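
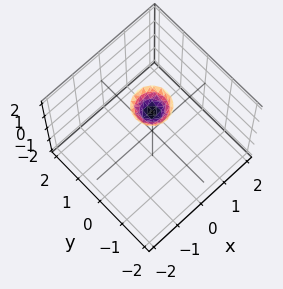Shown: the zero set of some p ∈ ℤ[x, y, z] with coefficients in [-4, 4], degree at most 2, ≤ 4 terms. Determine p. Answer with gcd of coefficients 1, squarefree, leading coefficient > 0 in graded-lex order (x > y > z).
3*x^2 + 3*y^2 - 2*z + 3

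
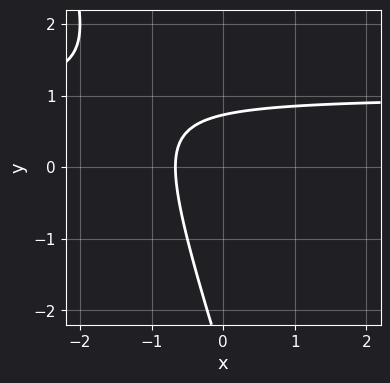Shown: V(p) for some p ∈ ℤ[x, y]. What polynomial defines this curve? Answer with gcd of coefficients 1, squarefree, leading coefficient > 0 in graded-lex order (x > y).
First, deg p = 2. A generic line meets the curve in up to 2 points.
Finally, putting this together gives p.

3*x*y + y^2 - 3*x + 2*y - 2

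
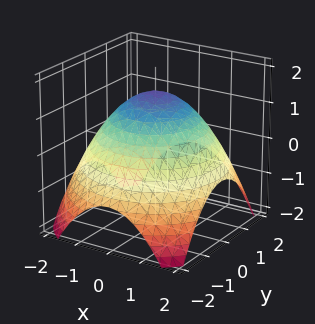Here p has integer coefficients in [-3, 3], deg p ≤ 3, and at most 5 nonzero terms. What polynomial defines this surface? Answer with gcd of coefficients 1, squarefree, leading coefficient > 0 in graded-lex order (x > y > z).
x^2 + y^2 + 2*z - 3

First, the degree is 2 — the shape is more complex than any degree-1 surface.
Next, symmetries: rotational symmetry about the z-axis ⇒ p depends on x, y only through x² + y².
Then, against the integer gridlines: a circular section at z = 0 has radius between 1 and 2.
Finally, matching integer coefficients to the picture gives p.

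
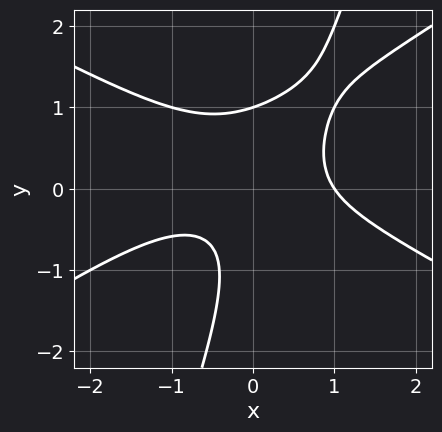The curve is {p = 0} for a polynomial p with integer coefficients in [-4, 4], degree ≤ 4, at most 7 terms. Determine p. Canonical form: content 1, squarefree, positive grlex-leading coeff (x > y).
(a) The degree is 3 — a generic line meets the curve in up to 3 points.
(b) From the visible intercepts: it crosses the x-axis at the gridline x = 1; it meets the y-axis at y = 1 (among the integer gridlines).
(c) Assembling these constraints gives the stated polynomial.

x^3 - 3*x*y^2 + y^3 + 2*x*y - 1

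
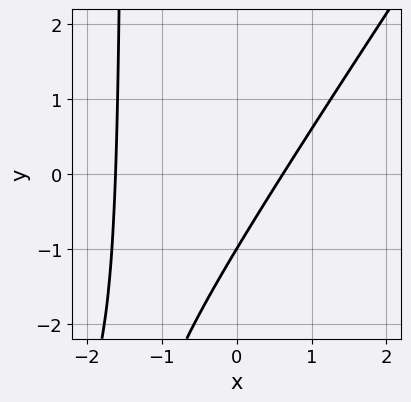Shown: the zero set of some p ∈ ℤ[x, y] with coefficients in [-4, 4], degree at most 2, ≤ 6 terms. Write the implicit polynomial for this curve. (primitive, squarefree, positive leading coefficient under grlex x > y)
3*x^2 - 2*x*y + 3*x - 3*y - 3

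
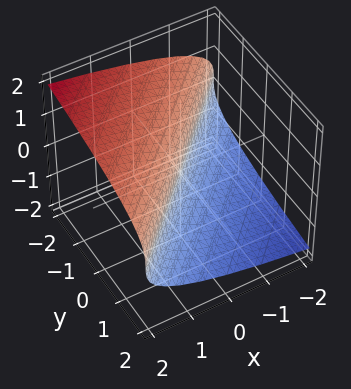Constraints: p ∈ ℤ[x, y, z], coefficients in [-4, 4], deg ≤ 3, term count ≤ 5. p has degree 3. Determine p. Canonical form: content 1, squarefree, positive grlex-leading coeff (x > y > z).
First, degree: a generic line meets the surface in up to 3 points, so deg p = 3.
Next, checking where it meets the axes: it meets the y-axis at y = 0 (among the integer gridlines); it crosses the z-axis at the gridline z = 0; it meets the x-axis at x = 0 (among the integer gridlines).
Finally, solving for integer coefficients yields p as stated.

2*z^3 - 3*x + 3*y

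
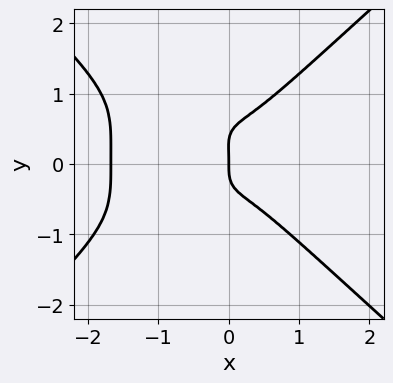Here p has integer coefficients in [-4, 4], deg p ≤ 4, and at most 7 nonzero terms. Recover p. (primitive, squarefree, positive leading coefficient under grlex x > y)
1. The degree is 4 — a generic line meets the curve in up to 4 points.
2. Against the integer gridlines: it meets the y-axis at y = 0 (among the integer gridlines); it meets the x-axis at x = 0 (among the integer gridlines).
3. Solving for integer coefficients yields p as stated.

2*x^4 - 3*y^4 + 3*x^3 + y^3 + x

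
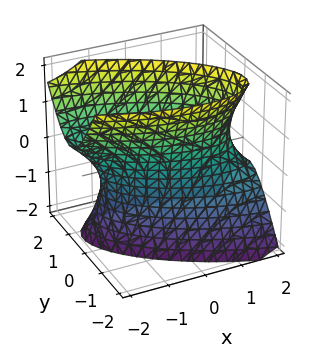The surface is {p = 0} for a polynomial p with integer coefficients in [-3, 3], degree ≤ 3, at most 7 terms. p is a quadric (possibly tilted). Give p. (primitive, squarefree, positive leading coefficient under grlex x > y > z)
x^2 + 2*x*y + x*z + 3*y^2 - z^2 - 2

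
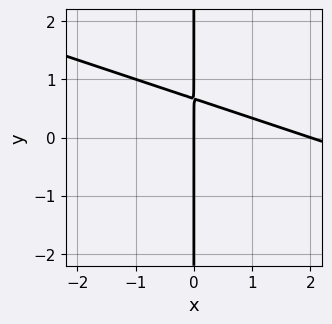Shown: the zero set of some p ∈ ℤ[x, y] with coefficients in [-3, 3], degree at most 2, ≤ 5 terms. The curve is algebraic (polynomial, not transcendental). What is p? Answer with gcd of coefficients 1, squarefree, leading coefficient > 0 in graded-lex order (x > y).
x^2 + 3*x*y - 2*x

1. Degree: the shape is more complex than any degree-1 curve, so deg p = 2.
2. From the axis intercepts and sections: the visible y-axis segment lies entirely on the curve; among the integer gridlines, it crosses the x-axis at x ∈ {0, 2}.
3. These observations pin down the coefficients.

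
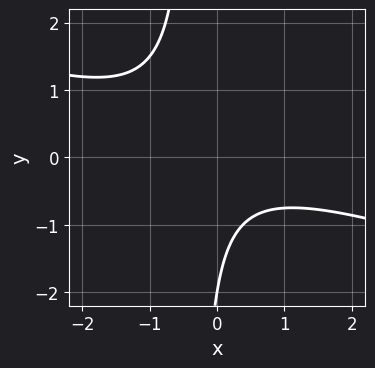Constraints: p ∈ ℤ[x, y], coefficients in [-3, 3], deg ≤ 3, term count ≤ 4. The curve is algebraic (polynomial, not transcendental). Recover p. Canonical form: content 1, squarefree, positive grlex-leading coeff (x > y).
1. deg p = 2.
2. From the visible intercepts: no x-intercept at any integer in the box; it crosses the y-axis at the gridline y = -2.
3. Assembling these constraints gives the stated polynomial.

x^2 + 3*x*y + y + 2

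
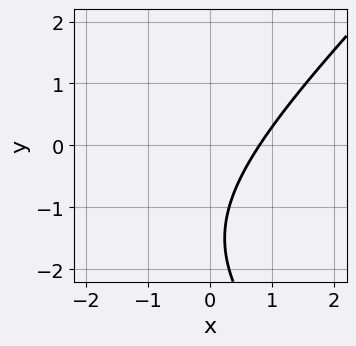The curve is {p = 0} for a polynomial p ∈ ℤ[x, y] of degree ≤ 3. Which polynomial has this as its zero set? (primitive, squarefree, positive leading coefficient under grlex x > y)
1. Degree: no degree-1 curve has this shape, so deg p = 2.
2. Checking where it meets the axes: the curve avoids every integer y-axis point in the box.
3. Assembling these constraints gives the stated polynomial.

x^2 - y^2 + 3*x - 3*y - 3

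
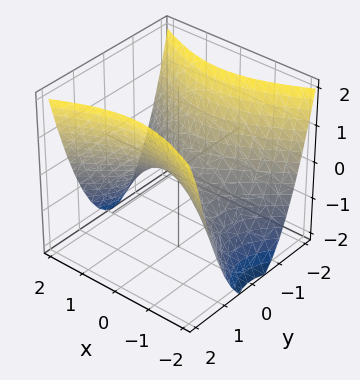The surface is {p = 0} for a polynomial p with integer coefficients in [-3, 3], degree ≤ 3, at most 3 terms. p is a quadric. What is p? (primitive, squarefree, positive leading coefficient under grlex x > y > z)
(a) deg p = 2.
(b) Symmetries: the y ↦ −y reflection is a symmetry, so y appears only in even powers; it's symmetric under x → −x, forcing even powers of x.
(c) Checking where it meets the axes: it crosses the y-axis at the gridline y = 0; one x-axis crossing is at x = 0; one z-axis crossing is at z = 0.
(d) Together with the visible shape, these determine p as stated.

x^2 - 2*y^2 + 2*z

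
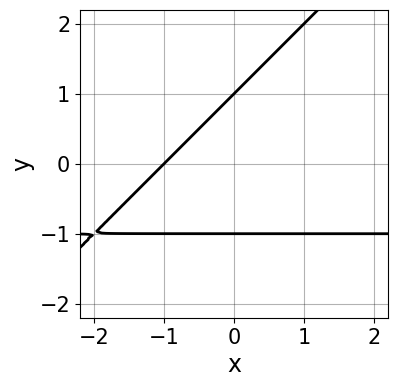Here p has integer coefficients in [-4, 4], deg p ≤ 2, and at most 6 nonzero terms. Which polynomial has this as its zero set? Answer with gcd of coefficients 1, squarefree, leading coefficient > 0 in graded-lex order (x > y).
x*y - y^2 + x + 1

The degree is 2 — the shape is more complex than any degree-1 curve.
From the axis intercepts and sections: it meets the x-axis at x = -1 (among the integer gridlines); among the integer gridlines, it crosses the y-axis at y ∈ {-1, 1}.
Putting this together gives p.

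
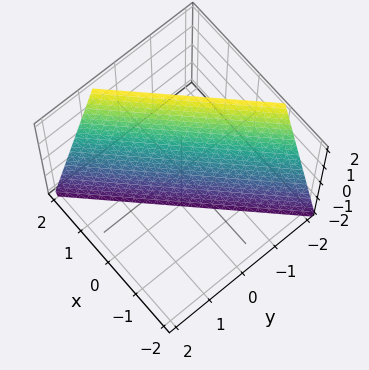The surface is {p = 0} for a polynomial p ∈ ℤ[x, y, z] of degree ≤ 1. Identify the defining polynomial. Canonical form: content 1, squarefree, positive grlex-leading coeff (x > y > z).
(a) deg p = 1. Every cross-section is a straight line — this is a plane.
(b) Reading off the gridlines: it meets the z-axis at z = -2 (among the integer gridlines).
(c) Assembling these constraints gives the stated polynomial.

3*x - 3*y - z - 2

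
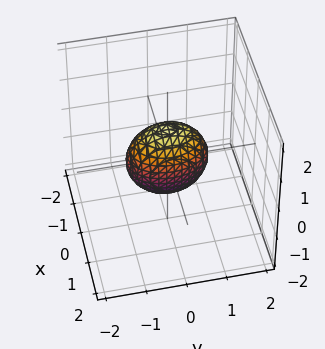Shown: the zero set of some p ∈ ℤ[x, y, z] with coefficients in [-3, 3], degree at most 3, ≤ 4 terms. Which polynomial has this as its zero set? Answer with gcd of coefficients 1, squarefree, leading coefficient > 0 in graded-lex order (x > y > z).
2*x^2 + y^2 + z^2 - 1

First, degree: bounded and convex; a quadric, so deg p = 2.
Next, symmetries: mirror symmetry z ↦ −z ⇒ only even powers of z; it's symmetric under y → −y, forcing even powers of y; the x ↦ −x reflection is a symmetry, so x appears only in even powers.
Then, from the visible intercepts: the z-axis gridline crossings are at z ∈ {-1, 1}; the y-axis gridline crossings are at y ∈ {-1, 1}.
Finally, assembling these constraints gives the stated polynomial.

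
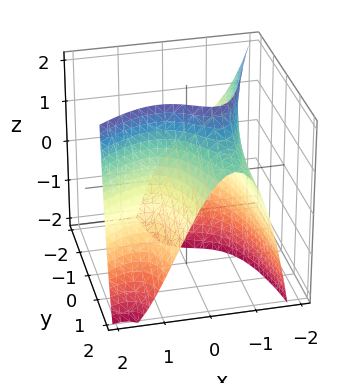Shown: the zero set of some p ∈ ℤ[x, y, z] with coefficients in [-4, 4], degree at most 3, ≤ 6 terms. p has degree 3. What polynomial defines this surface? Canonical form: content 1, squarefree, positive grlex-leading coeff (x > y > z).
1. The degree is 3 — no degree-2 surface has this shape.
2. Checking where it meets the axes: it misses every integer gridline on the z-axis; it misses every integer gridline on the y-axis.
3. Putting this together gives p.

2*x^3 - 2*x^2*y - 3*x*y - 2*y*z + 3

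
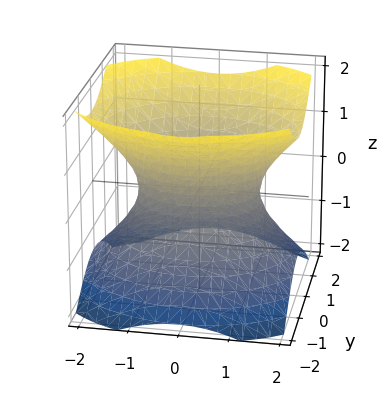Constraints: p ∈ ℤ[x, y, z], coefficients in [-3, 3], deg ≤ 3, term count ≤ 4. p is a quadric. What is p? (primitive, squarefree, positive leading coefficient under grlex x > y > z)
2*x^2 + 3*y^2 - 3*z^2 - 3

deg p = 2. One connected sheet with a waist; a quadric.
Symmetries: mirror symmetry z ↦ −z ⇒ only even powers of z; the y ↦ −y reflection is a symmetry, so y appears only in even powers; the x ↦ −x reflection is a symmetry, so x appears only in even powers.
Checking where it meets the axes: the y-axis gridline crossings are at y ∈ {-1, 1}; no z-intercept at any integer in the box.
Matching integer coefficients to the picture gives p.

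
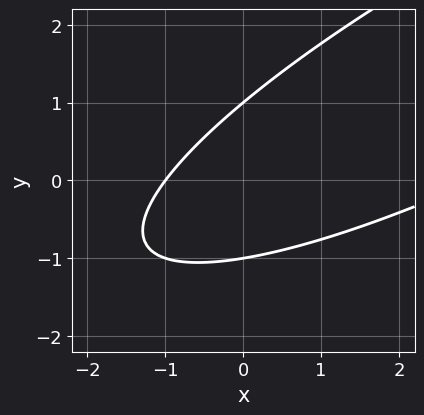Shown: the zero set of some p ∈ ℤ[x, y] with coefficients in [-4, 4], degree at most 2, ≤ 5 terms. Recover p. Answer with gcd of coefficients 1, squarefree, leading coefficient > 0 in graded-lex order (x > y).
(a) The degree is 2 — a generic line meets the curve in up to 2 points.
(b) Reading off the gridlines: among the integer gridlines, it crosses the y-axis at y ∈ {-1, 1}; it meets the x-axis at x = -1 (among the integer gridlines).
(c) These observations pin down the coefficients.

x^2 - 3*x*y + 3*y^2 - 2*x - 3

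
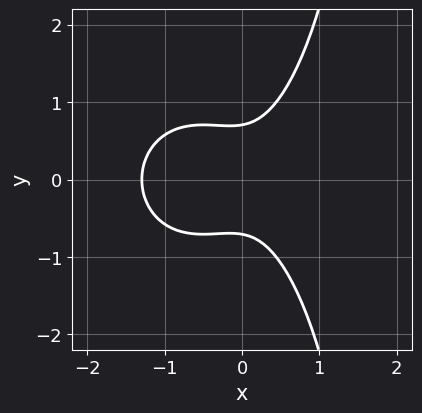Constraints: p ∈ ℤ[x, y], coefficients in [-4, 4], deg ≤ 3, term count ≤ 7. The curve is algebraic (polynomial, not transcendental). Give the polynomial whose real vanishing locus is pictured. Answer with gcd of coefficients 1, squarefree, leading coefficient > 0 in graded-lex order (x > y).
2*x^3 + x*y^2 + 2*x^2 - 2*y^2 + 1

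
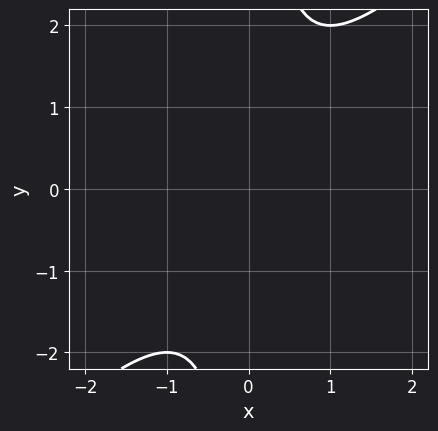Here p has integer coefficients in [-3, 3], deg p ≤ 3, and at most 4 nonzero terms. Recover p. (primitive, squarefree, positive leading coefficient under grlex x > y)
x^2 - x*y + 1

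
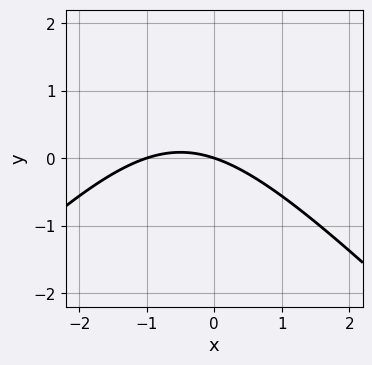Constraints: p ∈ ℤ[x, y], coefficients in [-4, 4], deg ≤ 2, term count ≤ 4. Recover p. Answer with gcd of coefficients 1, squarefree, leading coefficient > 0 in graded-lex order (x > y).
First, degree: the shape is more complex than any degree-1 curve, so deg p = 2.
Next, observable constraints: it meets the y-axis at y = 0 (among the integer gridlines); the x-axis gridline crossings are at x ∈ {-1, 0}.
Finally, the integer polynomial consistent with all of this is the stated p.

x^2 - y^2 + x + 3*y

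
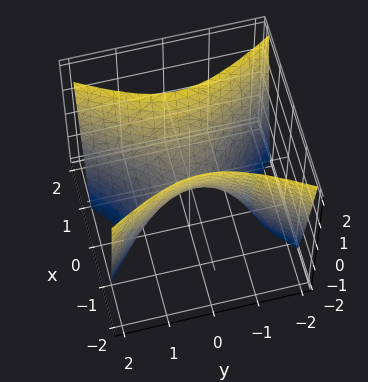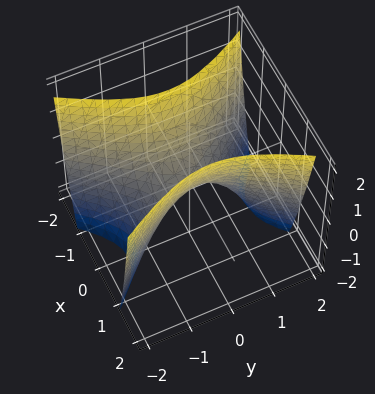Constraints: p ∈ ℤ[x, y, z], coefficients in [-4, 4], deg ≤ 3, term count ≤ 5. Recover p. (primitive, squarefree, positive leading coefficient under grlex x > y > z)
2*x^2 - y^2 - z

deg p = 2.
Symmetries: the y ↦ −y reflection is a symmetry, so y appears only in even powers; it's symmetric under x → −x, forcing even powers of x.
From the visible intercepts: it crosses the z-axis at the gridline z = 0; one y-axis crossing is at y = 0; one x-axis crossing is at x = 0.
Fitting integer coefficients to these (and the overall shape) gives p.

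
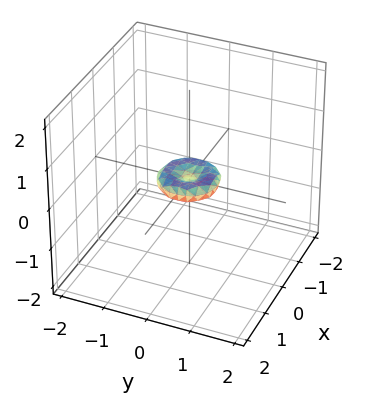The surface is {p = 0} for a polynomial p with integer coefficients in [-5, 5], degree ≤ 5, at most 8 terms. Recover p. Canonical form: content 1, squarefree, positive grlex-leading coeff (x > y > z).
2*x^4 + 4*x^2*y^2 + 2*y^4 - x^2 - y^2 + 3*z^2

(a) Degree: a generic line meets the surface in up to 4 points, so deg p = 4.
(b) By symmetry, the z-axis is an axis of rotation, so x and y enter only as x² + y².
(c) Checking where it meets the axes: one y-axis crossing is at y = 0; a circular section at z = 0 has radius between 0 and 1; one z-axis crossing is at z = 0.
(d) Fitting integer coefficients to these (and the overall shape) gives p.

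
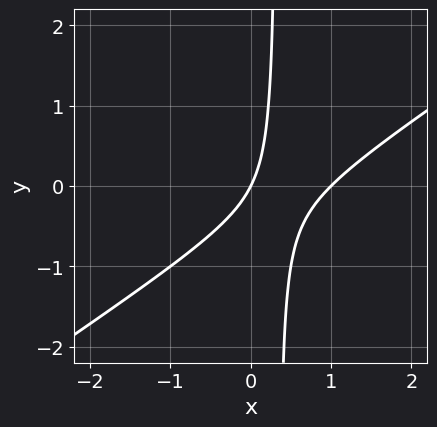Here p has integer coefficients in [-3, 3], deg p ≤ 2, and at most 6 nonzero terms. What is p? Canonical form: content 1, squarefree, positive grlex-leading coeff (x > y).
2*x^2 - 3*x*y - 2*x + y

Degree: no degree-1 curve has this shape, so deg p = 2.
From the visible intercepts: it crosses the y-axis at the gridline y = 0; among the integer gridlines, it crosses the x-axis at x ∈ {0, 1}.
Fitting integer coefficients to these (and the overall shape) gives p.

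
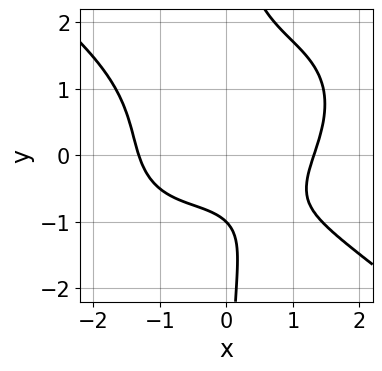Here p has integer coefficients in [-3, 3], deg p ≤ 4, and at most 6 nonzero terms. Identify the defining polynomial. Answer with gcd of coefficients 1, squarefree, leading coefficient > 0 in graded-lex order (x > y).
x^4 + 2*x*y^3 - x*y^2 - 3*y - 3

1. deg p = 4.
2. Observable constraints: it crosses the y-axis at the gridline y = -1.
3. Matching integer coefficients to the picture gives p.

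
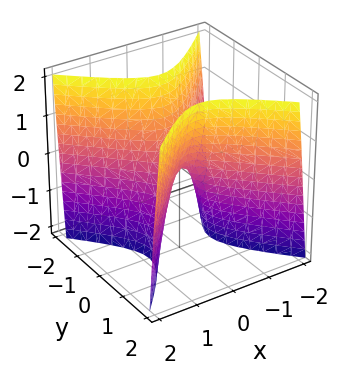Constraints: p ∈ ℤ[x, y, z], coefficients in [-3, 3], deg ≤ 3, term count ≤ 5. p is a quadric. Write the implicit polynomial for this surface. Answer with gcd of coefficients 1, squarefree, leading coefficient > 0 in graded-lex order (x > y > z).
3*x^2 - 3*y^2 + z

Degree: a hyperbolic paraboloid; a quadric, so deg p = 2.
Symmetries: the y ↦ −y reflection is a symmetry, so y appears only in even powers; mirror symmetry x ↦ −x ⇒ only even powers of x.
From the axis intercepts and sections: it crosses the z-axis at the gridline z = 0; it crosses the x-axis at the gridline x = 0; it meets the y-axis at y = 0 (among the integer gridlines).
Solving for integer coefficients yields p as stated.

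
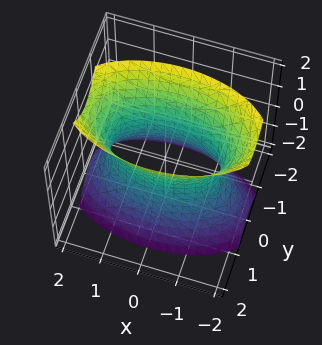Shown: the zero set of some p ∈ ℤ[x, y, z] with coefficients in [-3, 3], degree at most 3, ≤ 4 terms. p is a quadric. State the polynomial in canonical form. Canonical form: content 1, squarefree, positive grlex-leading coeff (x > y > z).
1. deg p = 2. One connected sheet with a waist; a quadric.
2. Symmetries: the x ↦ −x reflection is a symmetry, so x appears only in even powers; it's symmetric under y → −y, forcing even powers of y; the z ↦ −z reflection is a symmetry, so z appears only in even powers.
3. Against the integer gridlines: no z-intercept at any integer in the box.
4. Solving for integer coefficients yields p as stated.

x^2 + 3*y^2 - z^2 - 2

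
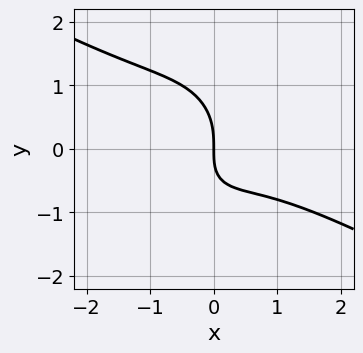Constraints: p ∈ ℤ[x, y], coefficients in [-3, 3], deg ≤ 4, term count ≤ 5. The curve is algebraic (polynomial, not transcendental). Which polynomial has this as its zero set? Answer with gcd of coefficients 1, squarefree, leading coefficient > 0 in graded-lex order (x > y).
2*x^3 + 3*x^2*y + 2*y^3 + 2*x*y + 3*x

First, deg p = 3. A generic line meets the curve in up to 3 points.
Next, against the integer gridlines: it crosses the y-axis at the gridline y = 0; it meets the x-axis at x = 0 (among the integer gridlines).
Finally, matching integer coefficients to the picture gives p.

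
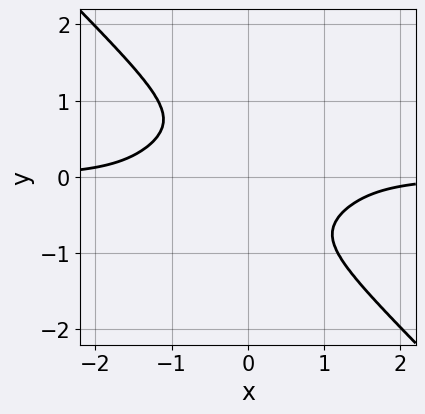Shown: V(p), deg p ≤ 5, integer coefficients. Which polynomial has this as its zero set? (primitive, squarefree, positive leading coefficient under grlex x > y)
x^3*y + 2*x*y^3 + 3*y^4 + 1

1. deg p = 4.
2. Checking where it meets the axes: no x-intercept at any integer in the box; it misses every integer gridline on the y-axis.
3. These observations pin down the coefficients.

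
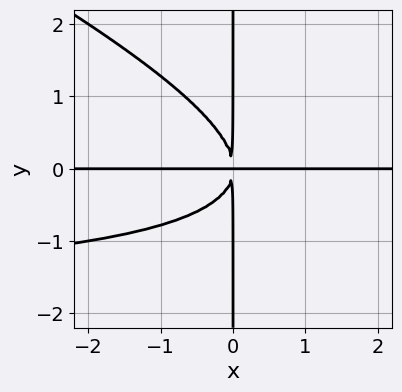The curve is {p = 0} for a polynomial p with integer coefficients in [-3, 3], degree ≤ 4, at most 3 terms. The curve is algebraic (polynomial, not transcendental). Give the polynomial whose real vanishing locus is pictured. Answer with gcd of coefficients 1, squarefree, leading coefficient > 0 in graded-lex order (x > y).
deg p = 4. No degree-3 curve has this shape.
Checking where it meets the axes: every point of the x-axis in the box is on the curve; the visible y-axis segment lies entirely on the curve.
Putting this together gives p.

x^2*y^2 + 2*x*y^3 + 2*x^2*y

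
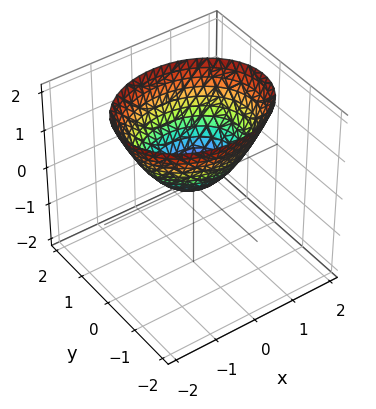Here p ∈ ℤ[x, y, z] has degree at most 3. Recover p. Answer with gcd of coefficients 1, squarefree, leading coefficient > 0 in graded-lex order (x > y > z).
2*x^2 + 3*y^2 - 3*z

(a) Degree: a paraboloid; a quadric, so deg p = 2.
(b) Symmetries: it's symmetric under y → −y, forcing even powers of y; mirror symmetry x ↦ −x ⇒ only even powers of x.
(c) Against the integer gridlines: it crosses the z-axis at the gridline z = 0; it crosses the y-axis at the gridline y = 0; it crosses the x-axis at the gridline x = 0.
(d) The integer polynomial consistent with all of this is the stated p.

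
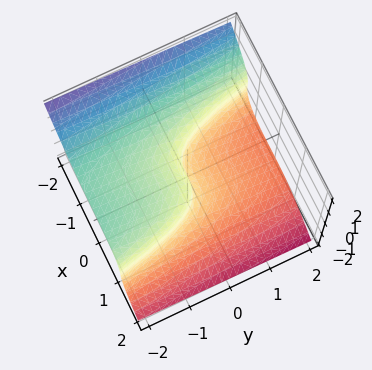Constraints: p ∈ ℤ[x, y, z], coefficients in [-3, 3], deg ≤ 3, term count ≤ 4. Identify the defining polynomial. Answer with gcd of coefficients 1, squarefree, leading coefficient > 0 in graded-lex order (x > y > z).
First, the degree is 3 — no degree-2 surface has this shape.
Then, reading off the gridlines: one z-axis crossing is at z = 0; one y-axis crossing is at y = 0.
Finally, assembling these constraints gives the stated polynomial.

2*x^3 + 3*z^3 + 2*y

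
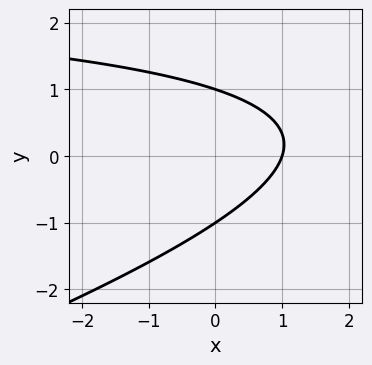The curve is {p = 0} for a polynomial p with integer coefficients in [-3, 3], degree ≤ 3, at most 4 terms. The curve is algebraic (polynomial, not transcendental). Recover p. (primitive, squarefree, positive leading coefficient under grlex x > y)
1. The degree is 2 — a generic line meets the curve in up to 2 points.
2. Checking where it meets the axes: the y-axis gridline crossings are at y ∈ {-1, 1}; it crosses the x-axis at the gridline x = 1.
3. These observations pin down the coefficients.

x*y - 3*y^2 - 3*x + 3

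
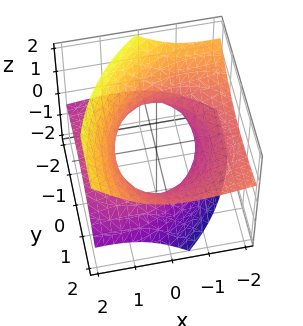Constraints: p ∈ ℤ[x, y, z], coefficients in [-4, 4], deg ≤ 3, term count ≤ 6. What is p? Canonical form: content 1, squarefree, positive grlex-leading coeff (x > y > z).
x^2 + 3*x*z + y^2 - 2*y*z - 3*z^2 - 2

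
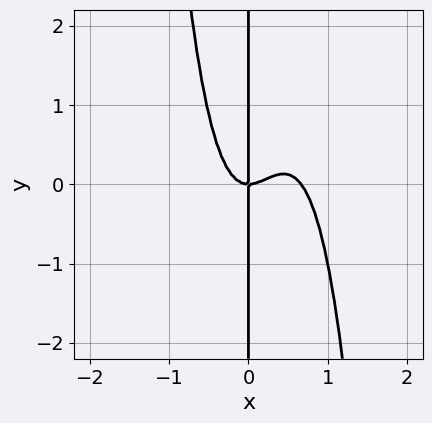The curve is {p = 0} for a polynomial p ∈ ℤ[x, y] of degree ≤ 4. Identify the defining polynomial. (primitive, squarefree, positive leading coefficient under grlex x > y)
3*x^4 - 2*x^3 + x*y

(a) deg p = 4.
(b) From the axis intercepts and sections: one x-axis crossing is at x = 0; every point of the y-axis in the box is on the curve.
(c) Putting this together gives p.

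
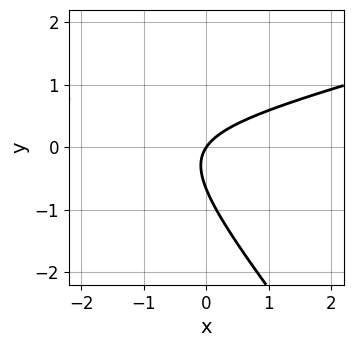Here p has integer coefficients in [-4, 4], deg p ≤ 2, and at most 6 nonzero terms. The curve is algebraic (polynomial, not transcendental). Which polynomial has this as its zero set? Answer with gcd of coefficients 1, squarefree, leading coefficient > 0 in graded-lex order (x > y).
(a) Degree: no degree-1 curve has this shape, so deg p = 2.
(b) Against the integer gridlines: it crosses the y-axis at the gridline y = 0; one x-axis crossing is at x = 0.
(c) Solving for integer coefficients yields p as stated.

x^2 - 3*x*y - 3*y^2 + 3*x - 2*y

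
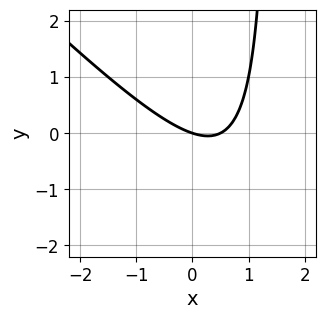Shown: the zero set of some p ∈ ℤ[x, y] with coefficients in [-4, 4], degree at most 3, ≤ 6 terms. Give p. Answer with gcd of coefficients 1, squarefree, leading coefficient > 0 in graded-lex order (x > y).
2*x^2 + 2*x*y - x - 3*y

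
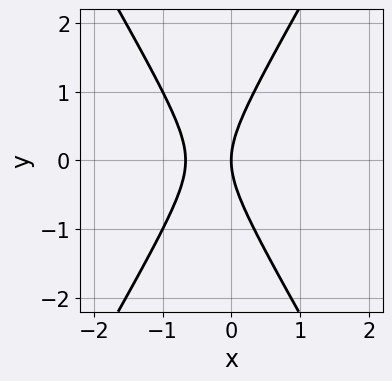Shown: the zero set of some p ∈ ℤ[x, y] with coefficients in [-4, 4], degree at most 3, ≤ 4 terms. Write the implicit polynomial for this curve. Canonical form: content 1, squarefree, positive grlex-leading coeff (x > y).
3*x^2 - y^2 + 2*x

1. The degree is 2 — no degree-1 curve has this shape.
2. Symmetries: the y ↦ −y reflection is a symmetry, so y appears only in even powers.
3. Reading off the gridlines: it crosses the y-axis at the gridline y = 0; it crosses the x-axis at the gridline x = 0.
4. The integer polynomial consistent with all of this is the stated p.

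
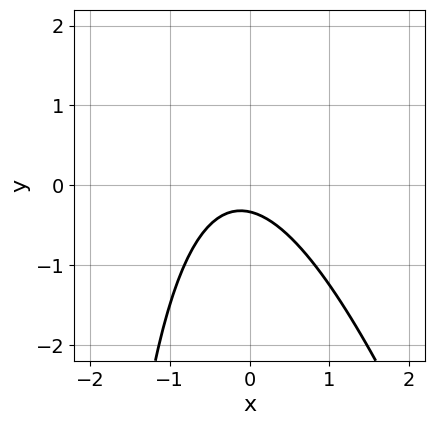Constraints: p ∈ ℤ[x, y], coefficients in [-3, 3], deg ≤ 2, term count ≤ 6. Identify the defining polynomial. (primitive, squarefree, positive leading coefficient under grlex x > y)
3*x^2 + x*y + x + 3*y + 1

First, degree: a generic line meets the curve in up to 2 points, so deg p = 2.
Next, observable constraints: the curve avoids every integer x-axis point in the box.
Finally, assembling these constraints gives the stated polynomial.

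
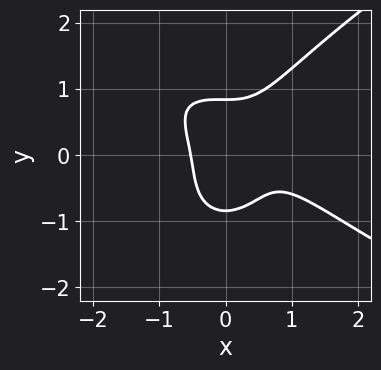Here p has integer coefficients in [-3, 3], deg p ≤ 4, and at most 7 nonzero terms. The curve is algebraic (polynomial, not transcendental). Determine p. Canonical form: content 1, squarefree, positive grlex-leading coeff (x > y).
2*y^4 - 3*x^3 - 3*x^2*y + 2*x^2 - 1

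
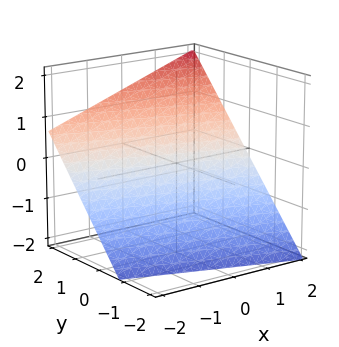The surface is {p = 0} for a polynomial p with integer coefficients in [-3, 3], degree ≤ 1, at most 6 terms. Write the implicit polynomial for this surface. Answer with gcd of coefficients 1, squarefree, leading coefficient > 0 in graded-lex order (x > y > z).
x + 3*y - 3*z - 2

1. The degree is 1 — the surface is flat (a plane).
2. Observable constraints: one x-axis crossing is at x = 2.
3. Assembling these constraints gives the stated polynomial.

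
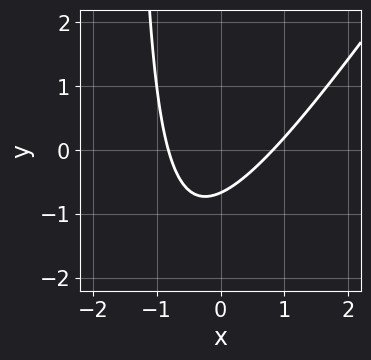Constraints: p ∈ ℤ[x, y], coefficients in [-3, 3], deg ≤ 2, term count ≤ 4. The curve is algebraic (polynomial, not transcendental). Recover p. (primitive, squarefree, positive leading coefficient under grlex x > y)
3*x^2 - 2*x*y - 3*y - 2

Degree: no degree-1 curve has this shape, so deg p = 2.
Solving for integer coefficients yields p as stated.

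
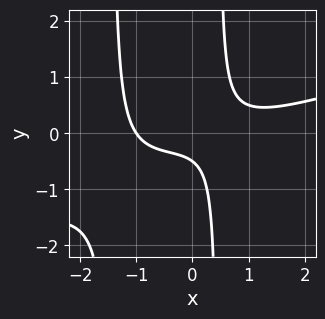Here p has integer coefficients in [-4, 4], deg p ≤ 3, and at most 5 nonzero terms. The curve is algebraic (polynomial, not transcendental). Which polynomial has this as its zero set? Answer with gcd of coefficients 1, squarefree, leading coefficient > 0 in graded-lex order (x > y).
Degree: a generic line meets the curve in up to 3 points, so deg p = 3.
Checking where it meets the axes: one x-axis crossing is at x = -1.
Assembling these constraints gives the stated polynomial.

x^3 - 3*x^2*y - 3*x*y + 2*y + 1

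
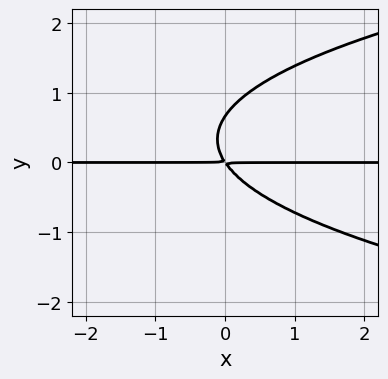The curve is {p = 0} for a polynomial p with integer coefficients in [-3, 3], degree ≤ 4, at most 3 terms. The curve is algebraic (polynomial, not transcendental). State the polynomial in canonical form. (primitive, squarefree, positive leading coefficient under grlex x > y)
1. The degree is 3 — the shape is more complex than any degree-2 curve.
2. Checking where it meets the axes: every point of the x-axis in the box is on the curve.
3. Matching integer coefficients to the picture gives p.

3*y^3 - 3*x*y - 2*y^2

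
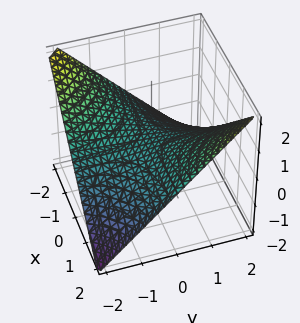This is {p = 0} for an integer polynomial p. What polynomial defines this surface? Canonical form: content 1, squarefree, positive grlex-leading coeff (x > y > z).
1. Degree: a saddle surface; a quadric, so deg p = 2.
2. From the axis intercepts and sections: one z-axis crossing is at z = 0; the visible x-axis segment lies entirely on the surface.
3. Matching integer coefficients to the picture gives p. Check: (0, -1, 0) on the y-axis lies on the surface, and p(0, -1, 0) = 0. ✓

x*y - 2*z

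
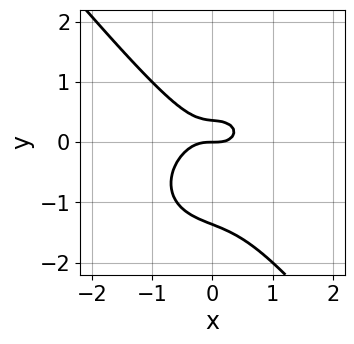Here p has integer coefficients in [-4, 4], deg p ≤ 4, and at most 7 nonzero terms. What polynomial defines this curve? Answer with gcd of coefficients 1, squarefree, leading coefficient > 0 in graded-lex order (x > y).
2*x^3 + x*y^2 + 2*y^3 + 2*y^2 - y

(a) Degree: the shape is more complex than any degree-2 curve, so deg p = 3.
(b) From the axis intercepts and sections: it crosses the x-axis at the gridline x = 0; it crosses the y-axis at the gridline y = 0.
(c) These observations pin down the coefficients.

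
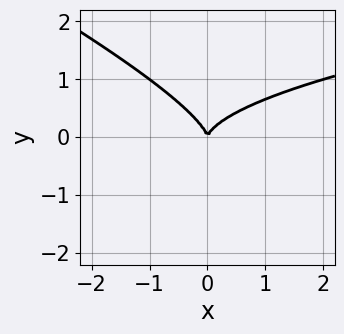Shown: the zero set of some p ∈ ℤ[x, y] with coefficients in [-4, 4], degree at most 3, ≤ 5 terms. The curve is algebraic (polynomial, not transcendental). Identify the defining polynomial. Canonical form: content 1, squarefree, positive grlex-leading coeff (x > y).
x*y^2 + 2*y^3 - x^2

First, deg p = 3.
Next, checking where it meets the axes: it meets the y-axis at y = 0 (among the integer gridlines); it crosses the x-axis at the gridline x = 0.
Finally, putting this together gives p.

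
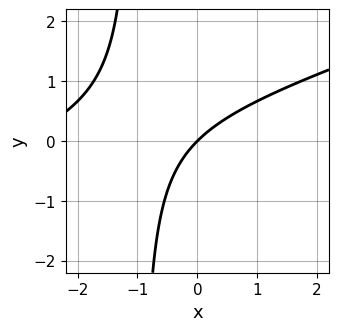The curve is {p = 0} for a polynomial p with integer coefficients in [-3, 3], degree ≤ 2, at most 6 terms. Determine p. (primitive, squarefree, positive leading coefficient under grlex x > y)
x^2 - 3*x*y + 3*x - 3*y

First, deg p = 2. The shape is more complex than any degree-1 curve.
Next, from the axis intercepts and sections: it crosses the y-axis at the gridline y = 0; it crosses the x-axis at the gridline x = 0.
Finally, putting this together gives p.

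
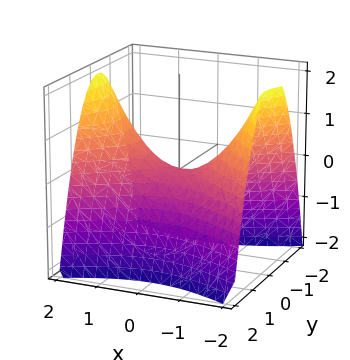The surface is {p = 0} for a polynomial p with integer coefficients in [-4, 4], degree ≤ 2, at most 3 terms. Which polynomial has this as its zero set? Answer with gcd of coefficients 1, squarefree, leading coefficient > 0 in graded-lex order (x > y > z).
(a) deg p = 2.
(b) Symmetries: the y ↦ −y reflection is a symmetry, so y appears only in even powers; mirror symmetry x ↦ −x ⇒ only even powers of x.
(c) Against the integer gridlines: it crosses the z-axis at the gridline z = 0; it crosses the x-axis at the gridline x = 0; one y-axis crossing is at y = 0.
(d) Solving for integer coefficients yields p as stated.

x^2 - 2*y^2 - 2*z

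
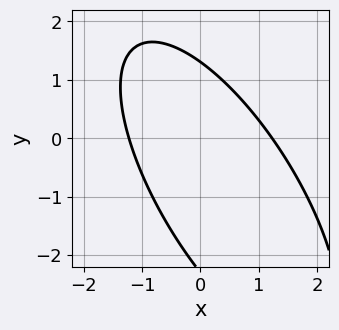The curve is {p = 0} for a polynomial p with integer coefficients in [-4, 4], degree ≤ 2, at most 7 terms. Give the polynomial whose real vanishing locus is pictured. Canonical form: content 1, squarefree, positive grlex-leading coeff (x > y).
2*x^2 + 2*x*y + y^2 + y - 3

1. Degree: the shape is more complex than any degree-1 curve, so deg p = 2.
2. The integer polynomial consistent with all of this is the stated p.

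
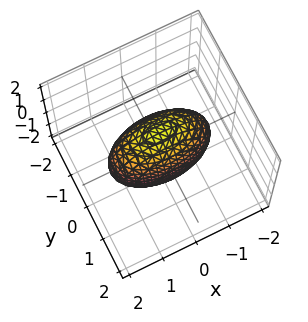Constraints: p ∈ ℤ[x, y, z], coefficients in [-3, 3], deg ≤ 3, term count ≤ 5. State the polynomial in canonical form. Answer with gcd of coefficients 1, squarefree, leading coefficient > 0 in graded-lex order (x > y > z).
First, deg p = 2.
Next, symmetries: the z ↦ −z reflection is a symmetry, so z appears only in even powers; it's symmetric under x → −x, forcing even powers of x; the y ↦ −y reflection is a symmetry, so y appears only in even powers.
Finally, together with the visible shape, these determine p as stated.

x^2 + 3*y^2 + z^2 - 2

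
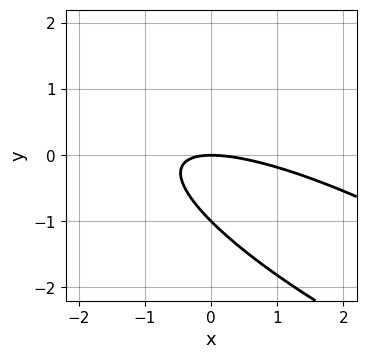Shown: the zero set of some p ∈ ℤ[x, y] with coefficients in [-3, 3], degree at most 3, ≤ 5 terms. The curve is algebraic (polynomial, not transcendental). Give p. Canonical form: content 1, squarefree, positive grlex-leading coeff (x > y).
x^2 + 3*x*y + 3*y^2 + 3*y

The degree is 2 — no degree-1 curve has this shape.
From the visible intercepts: among the integer gridlines, it crosses the y-axis at y ∈ {-1, 0}; it meets the x-axis at x = 0 (among the integer gridlines).
Putting this together gives p.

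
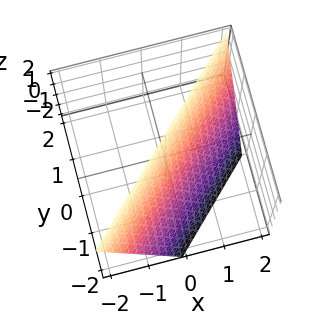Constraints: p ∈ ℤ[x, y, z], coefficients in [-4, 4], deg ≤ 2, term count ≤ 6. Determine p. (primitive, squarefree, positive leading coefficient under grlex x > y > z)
deg p = 1.
From the axis intercepts and sections: one y-axis crossing is at y = -1; it crosses the z-axis at the gridline z = 2; it crosses the x-axis at the gridline x = 1.
Assembling these constraints gives the stated polynomial.

2*x - 2*y + z - 2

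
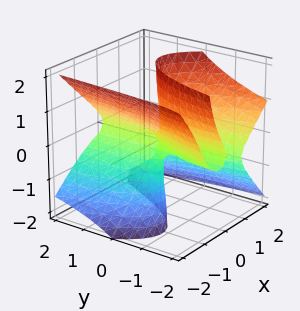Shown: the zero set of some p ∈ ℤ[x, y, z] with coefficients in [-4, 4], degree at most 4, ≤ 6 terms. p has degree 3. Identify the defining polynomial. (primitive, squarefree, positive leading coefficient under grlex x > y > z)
3*x^3 + 2*x*y*z - 3*x*z^2 + 2*y*z^2 + x*y

First, deg p = 3. The shape is more complex than any degree-2 surface.
Next, against the integer gridlines: every point of the z-axis in the box is on the surface; one x-axis crossing is at x = 0.
Finally, the integer polynomial consistent with all of this is the stated p. Check: (0, -1, 0) on the y-axis lies on the surface, and p(0, -1, 0) = 0. ✓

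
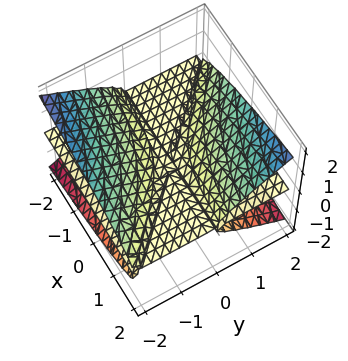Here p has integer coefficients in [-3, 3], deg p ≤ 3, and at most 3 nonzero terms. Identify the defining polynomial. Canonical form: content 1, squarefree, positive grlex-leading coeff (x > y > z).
x*y*z + y^2*z - 3*z^3

The degree is 3 — a generic line meets the surface in up to 3 points.
Against the integer gridlines: the visible x-axis segment lies entirely on the surface; the visible y-axis segment lies entirely on the surface.
The integer polynomial consistent with all of this is the stated p.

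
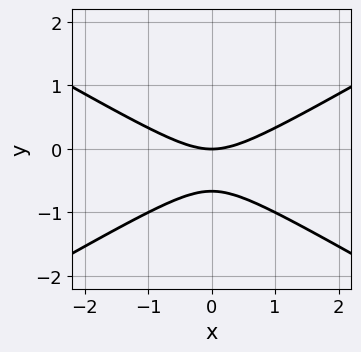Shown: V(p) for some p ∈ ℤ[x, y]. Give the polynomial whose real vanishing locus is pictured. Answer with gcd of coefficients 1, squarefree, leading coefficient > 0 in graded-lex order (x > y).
(a) The degree is 2 — the shape is more complex than any degree-1 curve.
(b) Symmetries: the x ↦ −x reflection is a symmetry, so x appears only in even powers.
(c) Against the integer gridlines: it crosses the x-axis at the gridline x = 0; it meets the y-axis at y = 0 (among the integer gridlines).
(d) Putting this together gives p.

x^2 - 3*y^2 - 2*y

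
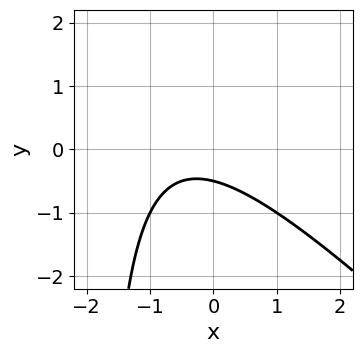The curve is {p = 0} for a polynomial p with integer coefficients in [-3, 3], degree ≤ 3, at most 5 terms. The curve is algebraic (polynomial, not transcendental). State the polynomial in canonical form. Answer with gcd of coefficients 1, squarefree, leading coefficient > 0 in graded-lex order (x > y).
The degree is 2 — no degree-1 curve has this shape.
From the visible intercepts: it misses every integer gridline on the x-axis.
Assembling these constraints gives the stated polynomial.

x^2 + x*y + x + 2*y + 1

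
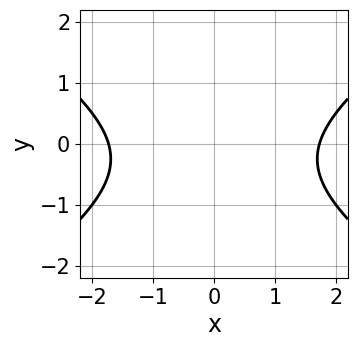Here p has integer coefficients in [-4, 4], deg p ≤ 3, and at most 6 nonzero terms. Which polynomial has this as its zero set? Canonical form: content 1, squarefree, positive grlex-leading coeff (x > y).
(a) The degree is 2 — the shape is more complex than any degree-1 curve.
(b) Symmetries: mirror symmetry x ↦ −x ⇒ only even powers of x.
(c) Reading off the gridlines: the curve avoids every integer y-axis point in the box.
(d) Fitting integer coefficients to these (and the overall shape) gives p.

x^2 - 2*y^2 - y - 3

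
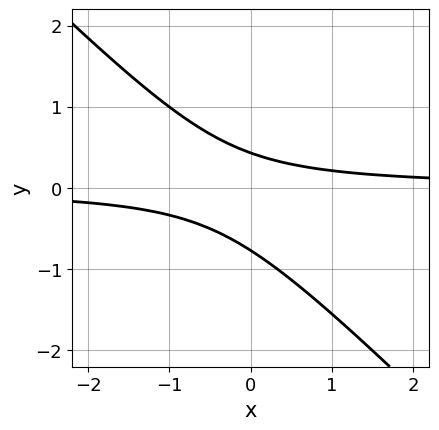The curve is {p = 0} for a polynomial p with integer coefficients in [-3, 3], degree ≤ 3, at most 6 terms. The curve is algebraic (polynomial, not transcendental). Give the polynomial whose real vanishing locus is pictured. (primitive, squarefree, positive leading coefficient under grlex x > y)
3*x*y + 3*y^2 + y - 1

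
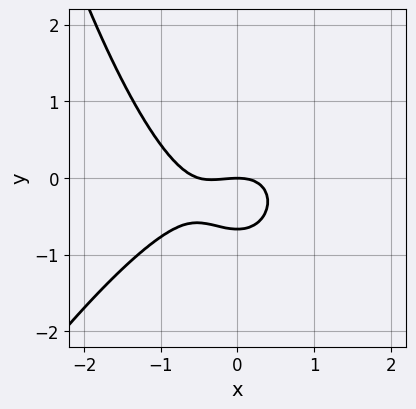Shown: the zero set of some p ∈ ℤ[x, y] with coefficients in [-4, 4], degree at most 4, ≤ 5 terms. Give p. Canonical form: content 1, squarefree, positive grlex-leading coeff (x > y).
2*x^3 - x^2*y + x^2 + 3*y^2 + 2*y

(a) Degree: the shape is more complex than any degree-2 curve, so deg p = 3.
(b) Reading off the gridlines: it meets the x-axis at x = 0 (among the integer gridlines); it meets the y-axis at y = 0 (among the integer gridlines).
(c) Assembling these constraints gives the stated polynomial.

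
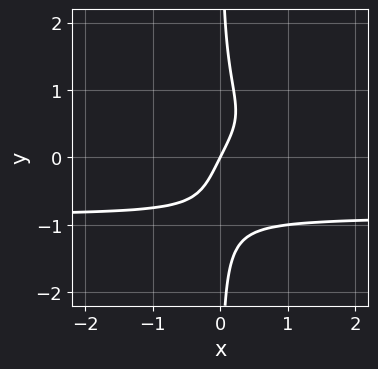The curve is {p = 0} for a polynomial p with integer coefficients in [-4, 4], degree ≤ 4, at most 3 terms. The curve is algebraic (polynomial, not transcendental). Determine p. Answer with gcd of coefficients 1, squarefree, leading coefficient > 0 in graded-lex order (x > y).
1. deg p = 4. A generic line meets the curve in up to 4 points.
2. From the axis intercepts and sections: it meets the x-axis at x = 0 (among the integer gridlines); it crosses the y-axis at the gridline y = 0.
3. The integer polynomial consistent with all of this is the stated p.

3*x*y^3 + 2*x - y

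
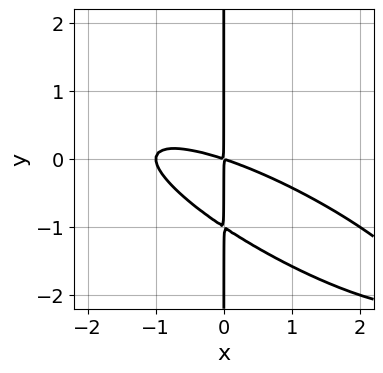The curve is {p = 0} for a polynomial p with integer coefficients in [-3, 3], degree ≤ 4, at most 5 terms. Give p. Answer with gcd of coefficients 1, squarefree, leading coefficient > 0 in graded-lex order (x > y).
(a) The degree is 3 — a generic line meets the curve in up to 3 points.
(b) From the visible intercepts: the visible y-axis segment lies entirely on the curve; it meets the x-axis at x = -1 (among the integer gridlines).
(c) Putting this together gives p.

x^3 + 3*x^2*y + 3*x*y^2 + x^2 + 3*x*y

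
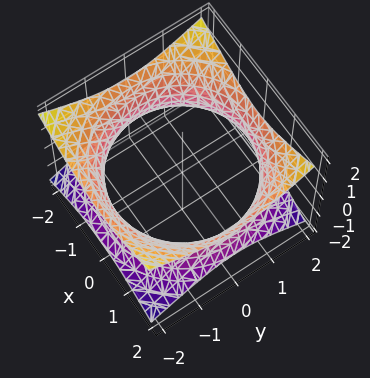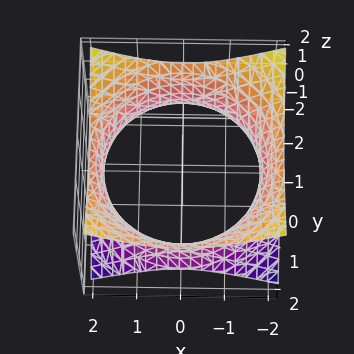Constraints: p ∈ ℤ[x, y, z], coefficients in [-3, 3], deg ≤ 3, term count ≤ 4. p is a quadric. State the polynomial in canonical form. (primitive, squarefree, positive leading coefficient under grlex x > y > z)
1. Degree: an hourglass — one-sheet hyperboloid; a quadric, so deg p = 2.
2. By symmetry, the z-axis is an axis of rotation, so x and y enter only as x² + y²; it's symmetric under z → −z, forcing even powers of z.
3. From the axis intercepts and sections: a circular section at z = 0 has radius between 1 and 2; the surface avoids every integer z-axis point in the box.
4. These observations pin down the coefficients.

x^2 + y^2 - 2*z^2 - 3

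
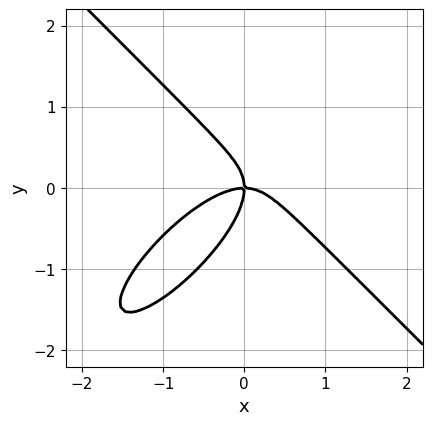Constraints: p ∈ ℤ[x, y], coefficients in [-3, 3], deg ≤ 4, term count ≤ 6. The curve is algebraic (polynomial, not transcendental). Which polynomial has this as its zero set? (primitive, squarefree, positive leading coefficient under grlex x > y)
(a) deg p = 3. A generic line meets the curve in up to 3 points.
(b) From the axis intercepts and sections: it meets the x-axis at x = 0 (among the integer gridlines); it crosses the y-axis at the gridline y = 0.
(c) Putting this together gives p.

3*x^3 - 2*x^2*y - 2*x*y^2 + 3*y^3 + 3*x*y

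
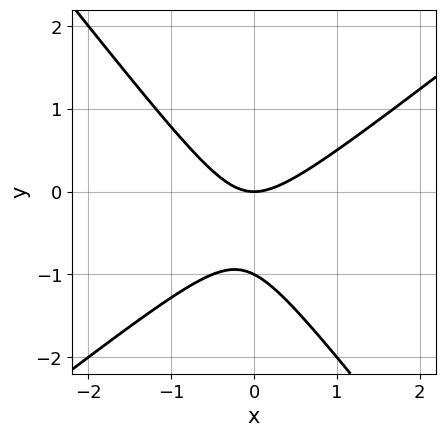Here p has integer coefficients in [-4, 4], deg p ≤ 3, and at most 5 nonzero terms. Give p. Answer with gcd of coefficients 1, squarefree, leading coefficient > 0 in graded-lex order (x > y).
2*x^2 - x*y - 2*y^2 - 2*y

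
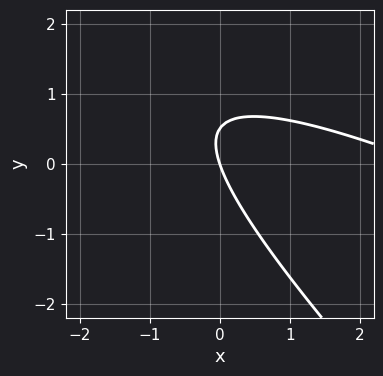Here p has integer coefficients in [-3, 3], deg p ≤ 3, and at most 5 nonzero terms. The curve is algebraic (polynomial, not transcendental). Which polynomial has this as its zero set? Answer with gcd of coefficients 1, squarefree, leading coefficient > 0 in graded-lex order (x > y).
x^2 + 3*x*y + 2*y^2 - 3*x - y

First, deg p = 2.
Next, from the visible intercepts: one y-axis crossing is at y = 0; one x-axis crossing is at x = 0.
Finally, the integer polynomial consistent with all of this is the stated p.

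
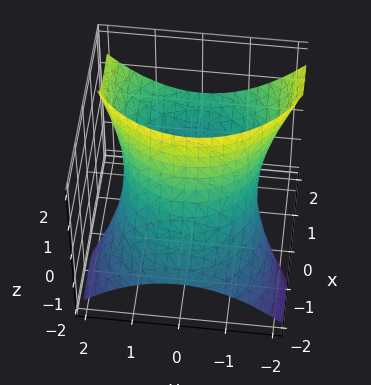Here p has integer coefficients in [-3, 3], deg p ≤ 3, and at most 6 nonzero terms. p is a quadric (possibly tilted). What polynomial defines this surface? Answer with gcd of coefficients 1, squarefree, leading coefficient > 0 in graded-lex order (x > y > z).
x^2 - 2*x*z + y^2 - 2

First, deg p = 2.
Then, from the visible intercepts: no z-intercept at any integer in the box.
Finally, solving for integer coefficients yields p as stated.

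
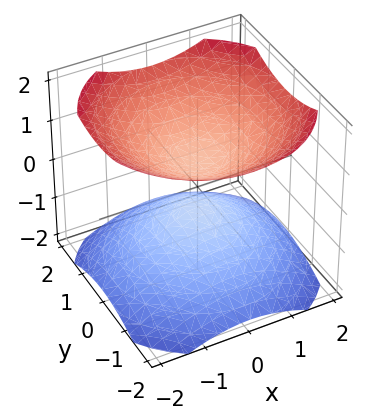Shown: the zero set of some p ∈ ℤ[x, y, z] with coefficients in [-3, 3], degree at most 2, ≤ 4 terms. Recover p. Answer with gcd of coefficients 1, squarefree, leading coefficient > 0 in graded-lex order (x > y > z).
(a) There are 2 components. Treating them together as one polynomial.
(b) deg p = 2. Two sheets facing apart; a quadric.
(c) By symmetry, the z-axis is an axis of rotation, so x and y enter only as x² + y²; it's symmetric under z → −z, forcing even powers of z.
(d) Against the integer gridlines: a circular section at z = 1 has radius exactly 1; the surface avoids every integer x-axis point in the box.
(e) Together with the visible shape, these determine p as stated.

2*x^2 + 2*y^2 - 3*z^2 + 1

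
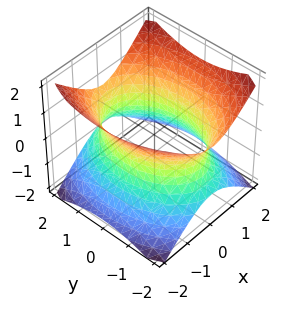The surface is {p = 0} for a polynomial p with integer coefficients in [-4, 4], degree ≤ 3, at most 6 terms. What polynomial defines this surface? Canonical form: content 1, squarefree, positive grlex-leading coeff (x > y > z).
1. deg p = 2. One connected sheet with a waist; a quadric.
2. Symmetries: the x ↦ −x reflection is a symmetry, so x appears only in even powers; mirror symmetry y ↦ −y ⇒ only even powers of y; it's symmetric under z → −z, forcing even powers of z.
3. Reading off the gridlines: it misses every integer gridline on the z-axis.
4. Fitting integer coefficients to these (and the overall shape) gives p.

2*x^2 + y^2 - 2*z^2 - 3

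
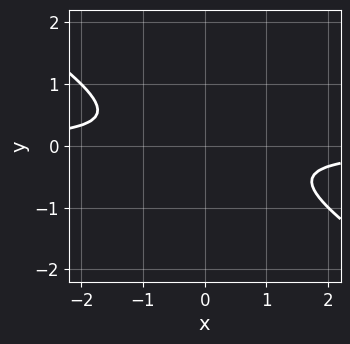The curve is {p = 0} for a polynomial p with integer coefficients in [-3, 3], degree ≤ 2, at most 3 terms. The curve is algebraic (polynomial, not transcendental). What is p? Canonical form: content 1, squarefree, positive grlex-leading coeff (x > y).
2*x*y + 3*y^2 + 1

The degree is 2 — the shape is more complex than any degree-1 curve.
From the visible intercepts: the curve avoids every integer x-axis point in the box; it misses every integer gridline on the y-axis.
Putting this together gives p.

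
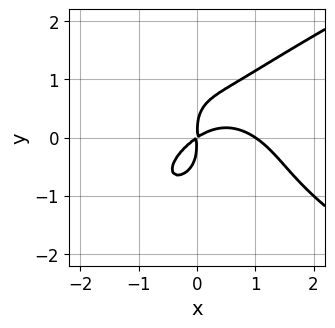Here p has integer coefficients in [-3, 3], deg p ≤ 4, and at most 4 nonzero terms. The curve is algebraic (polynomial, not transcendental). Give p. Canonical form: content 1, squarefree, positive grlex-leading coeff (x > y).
2*y^4 - 2*x^3 + 2*x^2 - 3*x*y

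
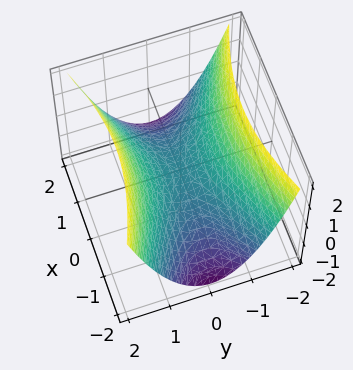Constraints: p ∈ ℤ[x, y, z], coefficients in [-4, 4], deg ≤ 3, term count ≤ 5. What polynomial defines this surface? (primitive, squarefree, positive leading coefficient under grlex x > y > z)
x^2 - 3*y^2 + 3*z

First, deg p = 2.
Next, symmetries: the y ↦ −y reflection is a symmetry, so y appears only in even powers; it's symmetric under x → −x, forcing even powers of x.
Then, reading off the gridlines: it crosses the z-axis at the gridline z = 0; it crosses the x-axis at the gridline x = 0.
Finally, these observations pin down the coefficients.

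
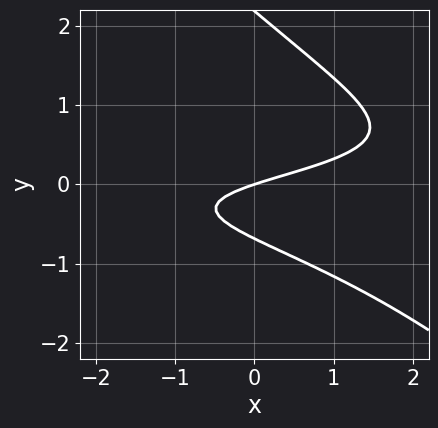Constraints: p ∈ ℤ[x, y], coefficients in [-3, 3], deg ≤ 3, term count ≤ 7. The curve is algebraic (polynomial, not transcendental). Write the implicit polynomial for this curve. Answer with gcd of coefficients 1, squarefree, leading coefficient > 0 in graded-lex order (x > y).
2*x*y^2 + 2*y^3 - 3*y^2 + x - 3*y

1. deg p = 3. A generic line meets the curve in up to 3 points.
2. Checking where it meets the axes: it meets the x-axis at x = 0 (among the integer gridlines); one y-axis crossing is at y = 0.
3. These observations pin down the coefficients.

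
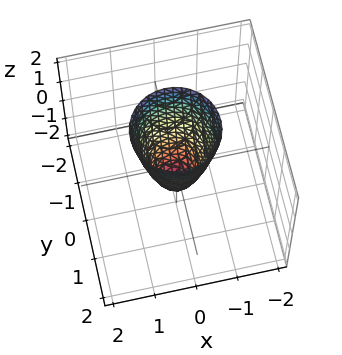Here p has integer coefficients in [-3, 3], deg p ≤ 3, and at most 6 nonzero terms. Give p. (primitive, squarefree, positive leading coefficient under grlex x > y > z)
Degree: no degree-1 surface has this shape, so deg p = 2.
By symmetry, the surface is invariant under rotation about z: p = q(x² + y², z).
From the visible intercepts: a circular section at z = 2 has radius exactly 1; it meets the z-axis at z = -1 (among the integer gridlines).
Solving for integer coefficients yields p as stated.

3*x^2 + 3*y^2 - z - 1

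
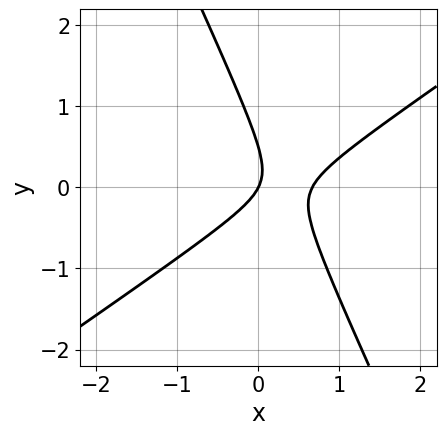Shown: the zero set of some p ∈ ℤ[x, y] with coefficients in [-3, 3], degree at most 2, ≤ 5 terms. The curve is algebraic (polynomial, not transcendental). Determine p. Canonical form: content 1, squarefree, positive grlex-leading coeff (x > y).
deg p = 2. A generic line meets the curve in up to 2 points.
Against the integer gridlines: it crosses the x-axis at the gridline x = 0; one y-axis crossing is at y = 0.
These observations pin down the coefficients.

3*x^2 - 3*x*y - 2*y^2 - 2*x + y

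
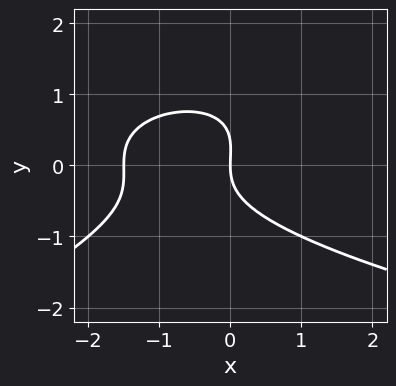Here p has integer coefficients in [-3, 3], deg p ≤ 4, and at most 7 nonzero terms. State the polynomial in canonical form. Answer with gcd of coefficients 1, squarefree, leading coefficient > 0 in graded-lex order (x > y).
First, deg p = 3. No degree-2 curve has this shape.
Then, from the axis intercepts and sections: one x-axis crossing is at x = 0; one y-axis crossing is at y = 0.
Finally, putting this together gives p.

x*y^2 - 3*y^3 - 2*x^2 + y^2 - 3*x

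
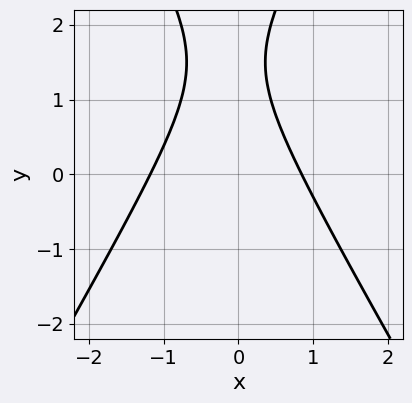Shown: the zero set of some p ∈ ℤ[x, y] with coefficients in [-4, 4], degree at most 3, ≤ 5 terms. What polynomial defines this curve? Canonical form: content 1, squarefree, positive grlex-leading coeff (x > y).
3*x^2 - y^2 + x + 3*y - 3

(a) deg p = 2.
(b) Against the integer gridlines: it misses every integer gridline on the y-axis.
(c) Solving for integer coefficients yields p as stated.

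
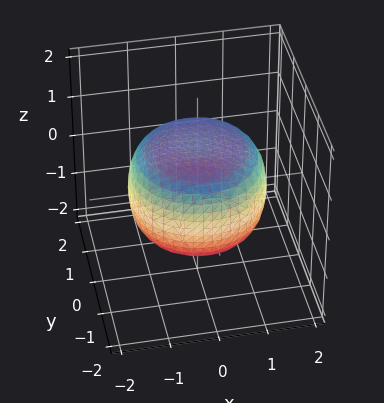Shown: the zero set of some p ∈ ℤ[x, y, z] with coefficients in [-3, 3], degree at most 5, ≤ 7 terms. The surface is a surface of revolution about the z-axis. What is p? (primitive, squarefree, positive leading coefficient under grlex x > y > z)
x^4 + 2*x^2*y^2 + y^4 - x^2 - y^2 + 2*z^2 - 2

First, the degree is 4 — the shape is more complex than any degree-3 surface.
Next, by symmetry, the surface is invariant under rotation about z: p = q(x² + y², z).
Then, against the integer gridlines: a circular section at z = -1 has radius exactly 1; among the integer gridlines, it crosses the z-axis at z ∈ {-1, 1}.
Finally, solving for integer coefficients yields p as stated.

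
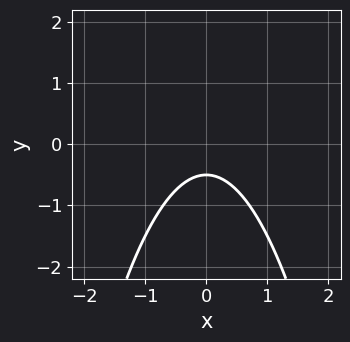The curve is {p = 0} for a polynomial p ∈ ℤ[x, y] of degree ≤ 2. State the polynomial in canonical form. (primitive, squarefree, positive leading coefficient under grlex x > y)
1. deg p = 2. No degree-1 curve has this shape.
2. Symmetries: the x ↦ −x reflection is a symmetry, so x appears only in even powers.
3. Checking where it meets the axes: it misses every integer gridline on the x-axis.
4. The integer polynomial consistent with all of this is the stated p.

2*x^2 + 2*y + 1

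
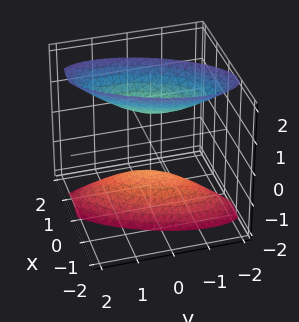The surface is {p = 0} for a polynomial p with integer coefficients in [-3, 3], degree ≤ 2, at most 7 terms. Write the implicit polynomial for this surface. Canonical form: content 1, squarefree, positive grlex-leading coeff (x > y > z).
There are 2 components.
Degree: a generic line meets the surface in up to 2 points, so deg p = 2.
From the visible intercepts: it misses every integer gridline on the x-axis; the z-axis gridline crossings are at z ∈ {-1, 1}; no y-intercept at any integer in the box.
Putting this together gives p.

3*x^2 - 2*x*y + y^2 - z^2 + 1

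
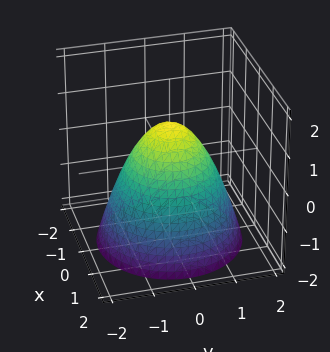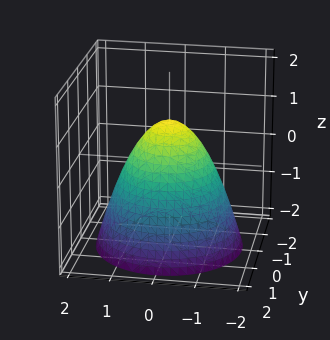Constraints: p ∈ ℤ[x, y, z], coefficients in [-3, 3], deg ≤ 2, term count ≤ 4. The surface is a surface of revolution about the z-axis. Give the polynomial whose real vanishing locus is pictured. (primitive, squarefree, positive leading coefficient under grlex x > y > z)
(a) The degree is 2 — the shape is more complex than any degree-1 surface.
(b) Symmetries: rotational symmetry about the z-axis ⇒ p depends on x, y only through x² + y².
(c) Observable constraints: it meets the z-axis at z = 1 (among the integer gridlines); the x-axis gridline crossings are at x ∈ {-1, 1}; a circular section at z = -1 has radius between 1 and 2; among the integer gridlines, it crosses the y-axis at y ∈ {-1, 1}.
(d) These observations pin down the coefficients.

x^2 + y^2 + z - 1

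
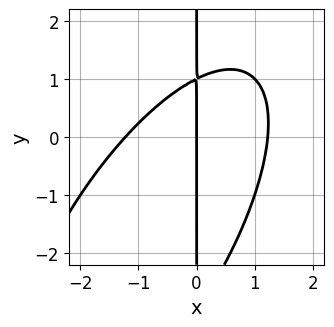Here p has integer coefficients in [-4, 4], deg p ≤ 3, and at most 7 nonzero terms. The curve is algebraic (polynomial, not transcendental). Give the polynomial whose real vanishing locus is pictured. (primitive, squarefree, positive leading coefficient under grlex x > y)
First, deg p = 3. A generic line meets the curve in up to 3 points.
Next, checking where it meets the axes: it meets the x-axis at x = 0 (among the integer gridlines); the visible y-axis segment lies entirely on the curve.
Finally, the integer polynomial consistent with all of this is the stated p.

2*x^3 - 2*x^2*y + x*y^2 + 2*x*y - 3*x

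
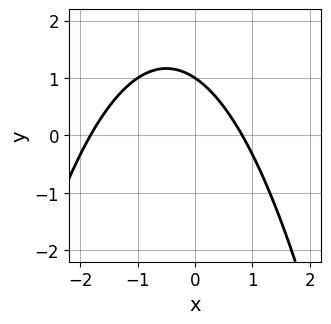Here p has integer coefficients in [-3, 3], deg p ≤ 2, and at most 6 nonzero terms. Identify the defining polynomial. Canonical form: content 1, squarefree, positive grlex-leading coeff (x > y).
(a) The degree is 2 — no degree-1 curve has this shape.
(b) From the visible intercepts: it meets the y-axis at y = 1 (among the integer gridlines).
(c) Putting this together gives p.

2*x^2 + 2*x + 3*y - 3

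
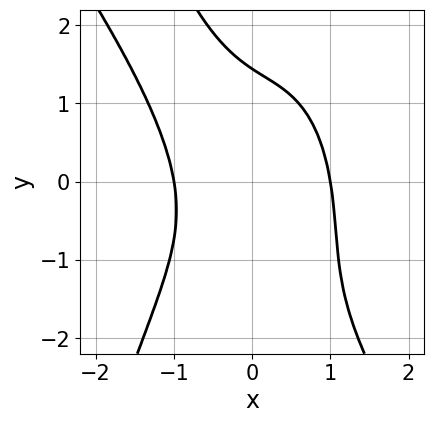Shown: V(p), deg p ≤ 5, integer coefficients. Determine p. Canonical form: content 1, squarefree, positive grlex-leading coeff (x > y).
(a) The degree is 4 — no degree-3 curve has this shape.
(b) Against the integer gridlines: the x-axis gridline crossings are at x ∈ {-1, 1}.
(c) Putting this together gives p.

3*x^4 + 2*x^3*y + 2*x*y^2 + y^3 - 3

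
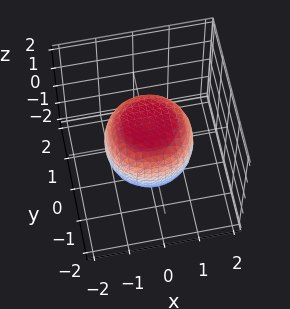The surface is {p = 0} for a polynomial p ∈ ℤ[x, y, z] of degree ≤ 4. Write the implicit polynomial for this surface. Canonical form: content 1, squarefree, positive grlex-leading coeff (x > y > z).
2*x^4 + 4*x^2*y^2 + 2*y^4 - x^2 - y^2 + 3*z^2 - 3

(a) Degree: no degree-3 surface has this shape, so deg p = 4.
(b) Symmetry: every cross-section ⟂ z is a circle, so x, y appear only via x² + y².
(c) From the axis intercepts and sections: the z-axis gridline crossings are at z ∈ {-1, 1}; a circular section at z = 0 has radius between 1 and 2.
(d) Assembling these constraints gives the stated polynomial.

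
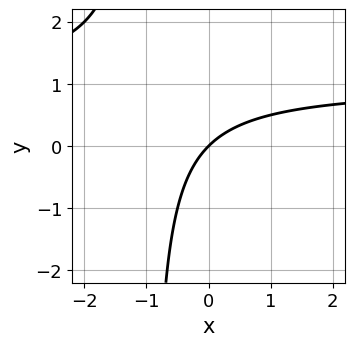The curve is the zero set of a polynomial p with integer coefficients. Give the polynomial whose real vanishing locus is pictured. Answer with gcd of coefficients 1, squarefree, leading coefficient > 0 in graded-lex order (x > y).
The degree is 2 — a generic line meets the curve in up to 2 points.
From the axis intercepts and sections: it crosses the y-axis at the gridline y = 0; it meets the x-axis at x = 0 (among the integer gridlines).
Fitting integer coefficients to these (and the overall shape) gives p.

x*y - x + y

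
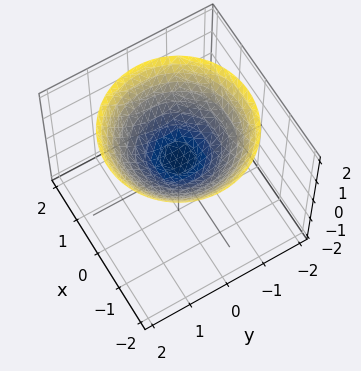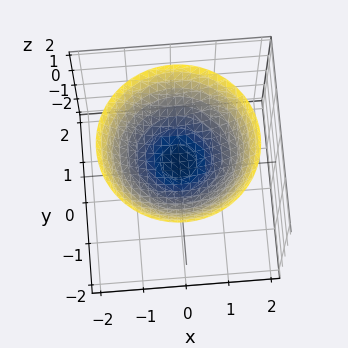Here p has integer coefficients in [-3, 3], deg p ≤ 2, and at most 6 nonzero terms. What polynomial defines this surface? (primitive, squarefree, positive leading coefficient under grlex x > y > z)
x^2 + y^2 - 2*z + 1

First, deg p = 2.
Next, by symmetry, the z-axis is an axis of rotation, so x and y enter only as x² + y².
Then, reading off the gridlines: it misses every integer gridline on the x-axis; no y-intercept at any integer in the box; a circular section at z = 1 has radius exactly 1.
Finally, putting this together gives p.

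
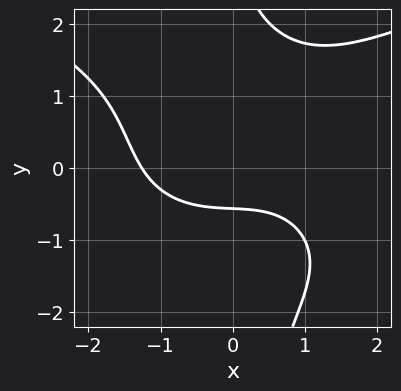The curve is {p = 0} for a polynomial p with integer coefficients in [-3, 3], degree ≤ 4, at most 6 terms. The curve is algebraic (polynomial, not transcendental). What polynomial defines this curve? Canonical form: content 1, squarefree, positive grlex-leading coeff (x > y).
deg p = 4. The shape is more complex than any degree-3 curve.
Putting this together gives p.

x*y^3 - x^3 + y^2 - 3*y - 2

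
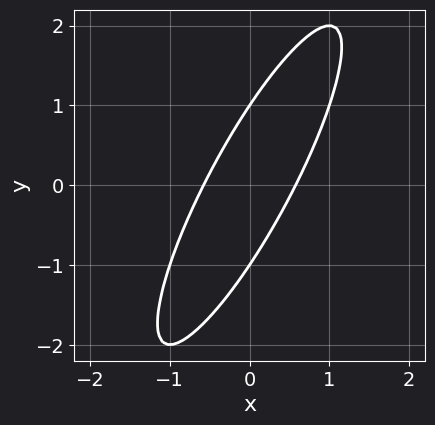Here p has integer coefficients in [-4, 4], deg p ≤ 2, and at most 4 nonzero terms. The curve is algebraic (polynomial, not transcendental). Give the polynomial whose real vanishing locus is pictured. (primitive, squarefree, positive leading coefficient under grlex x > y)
3*x^2 - 3*x*y + y^2 - 1

(a) Degree: the shape is more complex than any degree-1 curve, so deg p = 2.
(b) Against the integer gridlines: among the integer gridlines, it crosses the y-axis at y ∈ {-1, 1}.
(c) Assembling these constraints gives the stated polynomial.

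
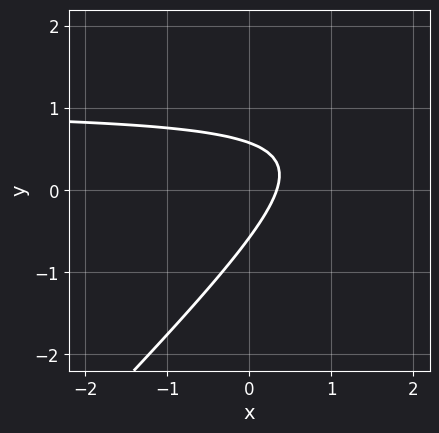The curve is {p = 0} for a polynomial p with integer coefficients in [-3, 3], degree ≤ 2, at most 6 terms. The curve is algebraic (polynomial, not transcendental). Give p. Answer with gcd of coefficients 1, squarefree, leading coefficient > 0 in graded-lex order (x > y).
3*x*y - 3*y^2 - 3*x + 1

The degree is 2 — a generic line meets the curve in up to 2 points.
Matching integer coefficients to the picture gives p.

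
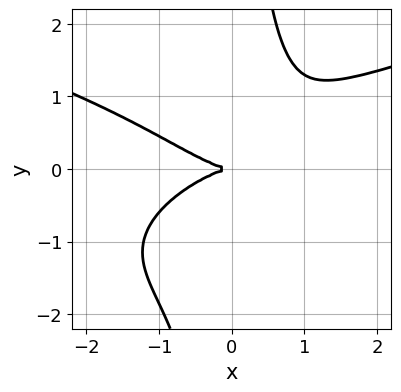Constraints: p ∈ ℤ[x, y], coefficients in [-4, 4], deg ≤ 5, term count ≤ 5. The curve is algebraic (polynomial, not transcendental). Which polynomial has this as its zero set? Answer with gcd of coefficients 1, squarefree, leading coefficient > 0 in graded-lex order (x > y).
2*x*y^3 - x^3 + x*y^2 - 3*y^2

The degree is 4 — no degree-3 curve has this shape.
Checking where it meets the axes: it meets the y-axis at y = 0 (among the integer gridlines); it crosses the x-axis at the gridline x = 0.
Assembling these constraints gives the stated polynomial.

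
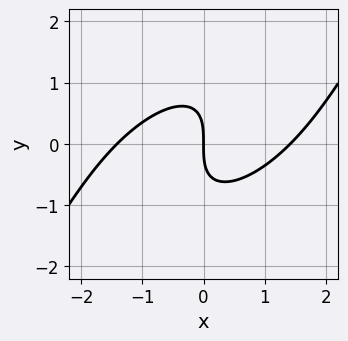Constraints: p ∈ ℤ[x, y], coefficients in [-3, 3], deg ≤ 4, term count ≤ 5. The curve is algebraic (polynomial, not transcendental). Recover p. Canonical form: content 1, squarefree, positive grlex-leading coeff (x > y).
x^3 - 2*x^2*y + 2*x*y^2 - y^3 - 2*x

(a) deg p = 3. A generic line meets the curve in up to 3 points.
(b) Against the integer gridlines: it crosses the x-axis at the gridline x = 0; it crosses the y-axis at the gridline y = 0.
(c) These observations pin down the coefficients.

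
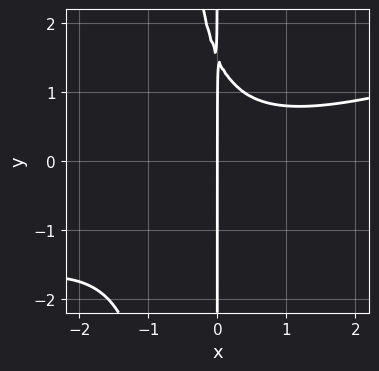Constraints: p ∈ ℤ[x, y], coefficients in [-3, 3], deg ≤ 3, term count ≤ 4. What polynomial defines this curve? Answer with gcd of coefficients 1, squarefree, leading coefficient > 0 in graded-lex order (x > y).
x^3 - 3*x^2*y - 2*x*y + 3*x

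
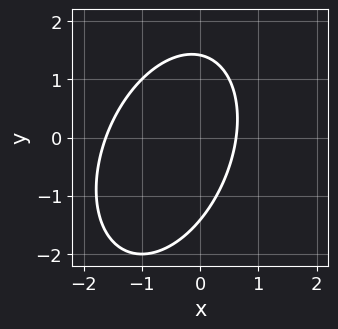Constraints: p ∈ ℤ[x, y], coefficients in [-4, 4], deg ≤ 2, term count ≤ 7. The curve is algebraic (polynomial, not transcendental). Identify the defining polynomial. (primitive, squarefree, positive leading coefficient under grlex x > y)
1. deg p = 2. No degree-1 curve has this shape.
2. Matching integer coefficients to the picture gives p.

2*x^2 - x*y + y^2 + 2*x - 2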